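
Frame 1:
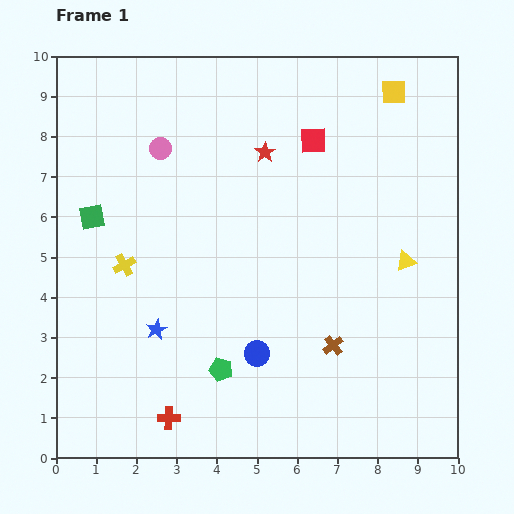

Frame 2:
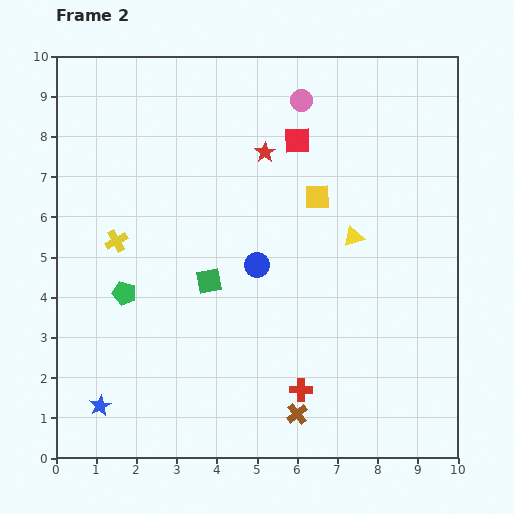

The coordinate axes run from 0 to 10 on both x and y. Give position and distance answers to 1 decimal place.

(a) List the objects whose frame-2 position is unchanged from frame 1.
the red star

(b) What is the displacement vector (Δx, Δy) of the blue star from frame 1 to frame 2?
(-1.4, -1.9)

The blue star was at (2.5, 3.2) in frame 1 and (1.1, 1.3) in frame 2.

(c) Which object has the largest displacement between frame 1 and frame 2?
the pink circle

(moved 3.7; next 3.4)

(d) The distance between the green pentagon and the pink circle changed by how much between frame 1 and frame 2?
+0.8

Distance in frame 1: 5.7. Distance in frame 2: 6.5.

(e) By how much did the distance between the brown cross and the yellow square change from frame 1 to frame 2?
-1.1

Distance in frame 1: 6.5. Distance in frame 2: 5.4.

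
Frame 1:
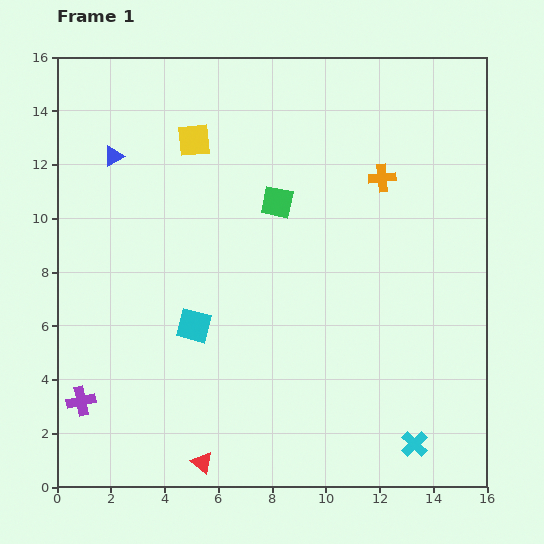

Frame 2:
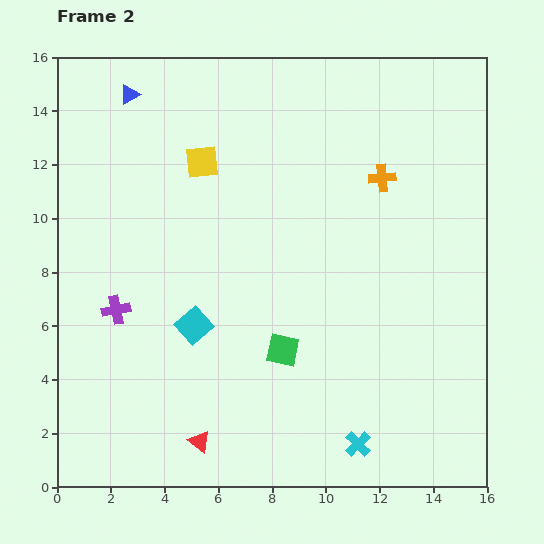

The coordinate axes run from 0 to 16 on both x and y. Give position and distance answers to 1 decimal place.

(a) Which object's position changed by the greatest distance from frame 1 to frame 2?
the green square

(moved 5.5; next 3.6)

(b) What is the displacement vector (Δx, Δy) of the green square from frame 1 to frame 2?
(0.2, -5.5)

The green square was at (8.2, 10.6) in frame 1 and (8.4, 5.1) in frame 2.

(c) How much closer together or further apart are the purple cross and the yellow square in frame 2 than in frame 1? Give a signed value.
-4.2

Distance in frame 1: 10.6. Distance in frame 2: 6.4.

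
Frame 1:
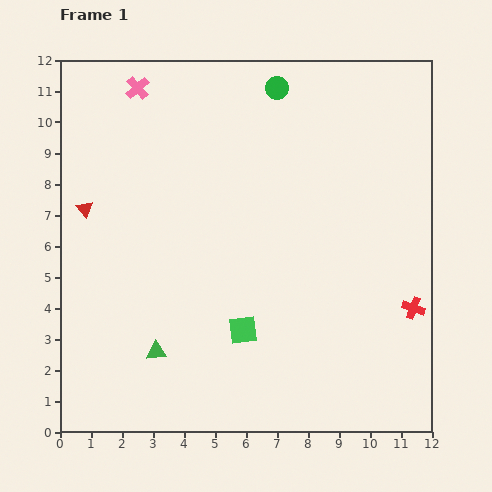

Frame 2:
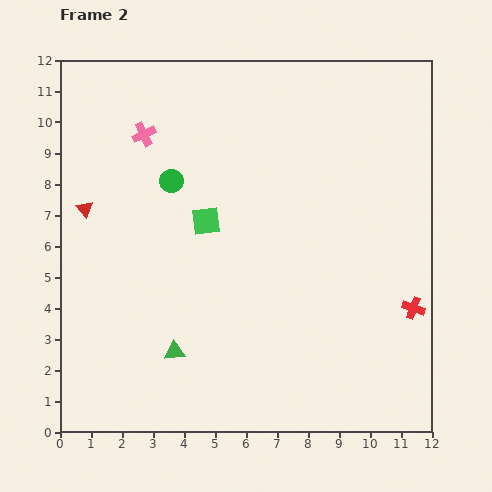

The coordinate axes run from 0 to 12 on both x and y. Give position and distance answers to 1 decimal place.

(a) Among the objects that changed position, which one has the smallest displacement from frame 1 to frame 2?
the green triangle

(moved 0.6)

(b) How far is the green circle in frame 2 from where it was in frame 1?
4.5

The green circle moved from (7.0, 11.1) to (3.6, 8.1), a distance of √(3.4² + 3.0²) ≈ 4.5.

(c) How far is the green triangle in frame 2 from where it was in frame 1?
0.6

The green triangle moved from (3.1, 2.6) to (3.7, 2.6), a distance of √(0.6² + 0.0²) ≈ 0.6.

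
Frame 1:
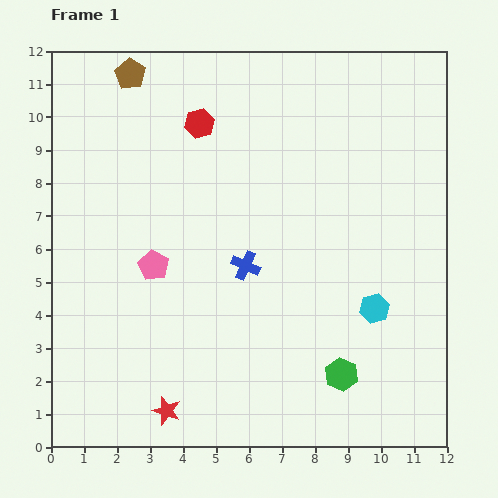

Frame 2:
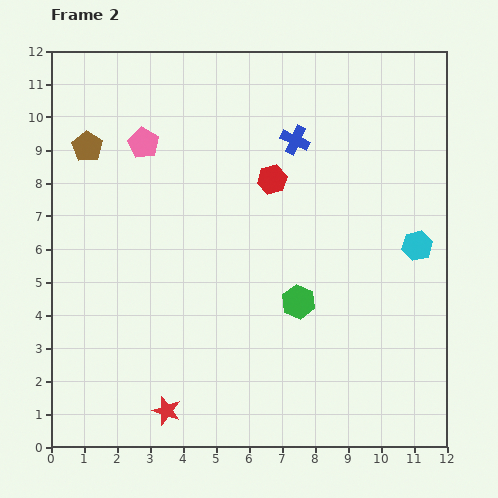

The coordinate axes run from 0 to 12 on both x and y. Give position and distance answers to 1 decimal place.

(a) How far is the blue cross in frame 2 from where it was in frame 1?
4.1

The blue cross moved from (5.9, 5.5) to (7.4, 9.3), a distance of √(1.5² + 3.8²) ≈ 4.1.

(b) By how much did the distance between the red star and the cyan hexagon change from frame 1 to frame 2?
+2.1

Distance in frame 1: 7.0. Distance in frame 2: 9.1.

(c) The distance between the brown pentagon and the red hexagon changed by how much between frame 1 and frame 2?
+3.1

Distance in frame 1: 2.6. Distance in frame 2: 5.7.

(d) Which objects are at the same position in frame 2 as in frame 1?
the red star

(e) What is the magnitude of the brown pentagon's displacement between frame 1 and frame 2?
2.6

The brown pentagon moved from (2.4, 11.3) to (1.1, 9.1), a distance of √(1.3² + 2.2²) ≈ 2.6.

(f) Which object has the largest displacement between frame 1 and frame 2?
the blue cross

(moved 4.1; next 3.7)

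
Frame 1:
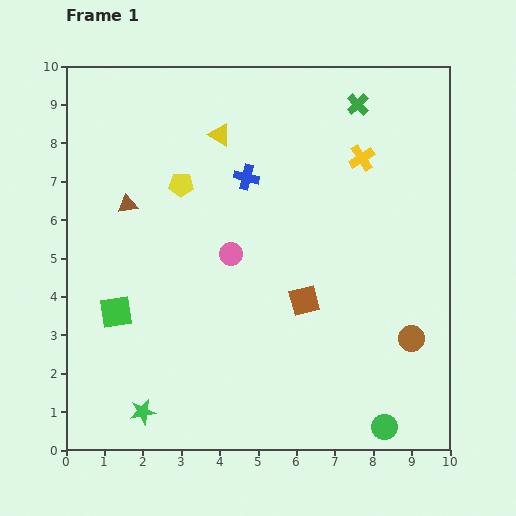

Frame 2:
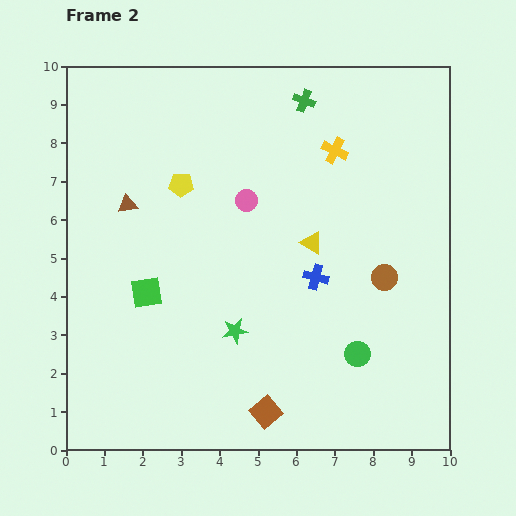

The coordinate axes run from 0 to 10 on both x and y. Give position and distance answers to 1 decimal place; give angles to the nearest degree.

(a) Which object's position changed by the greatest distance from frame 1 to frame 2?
the yellow triangle

(moved 3.7; next 3.2)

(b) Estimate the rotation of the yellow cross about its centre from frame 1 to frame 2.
31° counter-clockwise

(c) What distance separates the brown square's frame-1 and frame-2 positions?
3.1

The brown square moved from (6.2, 3.9) to (5.2, 1.0), a distance of √(1.0² + 2.9²) ≈ 3.1.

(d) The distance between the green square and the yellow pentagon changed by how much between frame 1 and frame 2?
-0.8

Distance in frame 1: 3.7. Distance in frame 2: 2.9.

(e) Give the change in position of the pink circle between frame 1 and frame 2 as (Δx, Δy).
(0.4, 1.4)

The pink circle was at (4.3, 5.1) in frame 1 and (4.7, 6.5) in frame 2.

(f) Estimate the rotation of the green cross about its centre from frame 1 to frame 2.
26° counter-clockwise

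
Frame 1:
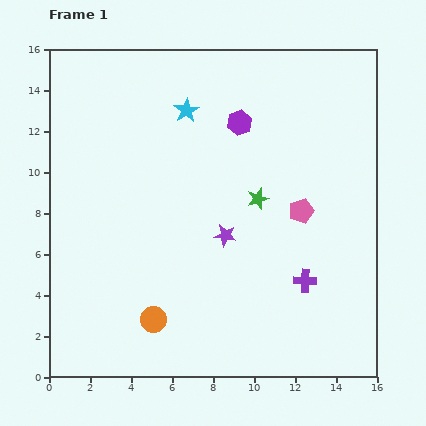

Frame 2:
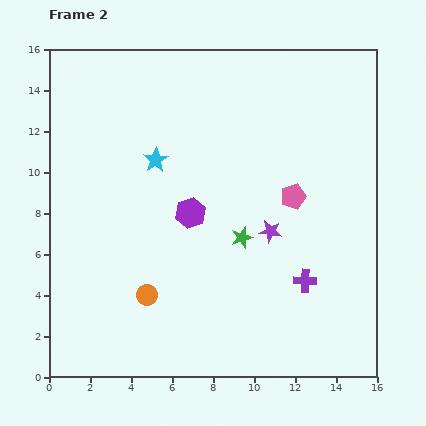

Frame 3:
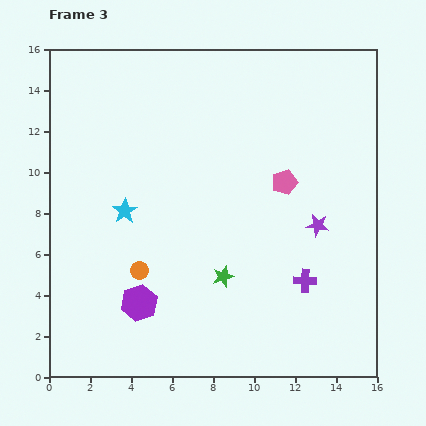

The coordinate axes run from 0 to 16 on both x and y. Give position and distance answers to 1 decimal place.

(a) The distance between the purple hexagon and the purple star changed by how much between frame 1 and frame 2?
-1.5

Distance in frame 1: 5.5. Distance in frame 2: 4.0.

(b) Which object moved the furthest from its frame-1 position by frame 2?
the purple hexagon

(moved 5.0; next 2.8)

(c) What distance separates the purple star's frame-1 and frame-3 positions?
4.5

The purple star moved from (8.6, 6.9) to (13.1, 7.4), a distance of √(4.5² + 0.5²) ≈ 4.5.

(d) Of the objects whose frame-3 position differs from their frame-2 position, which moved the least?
the pink pentagon

(moved 0.8)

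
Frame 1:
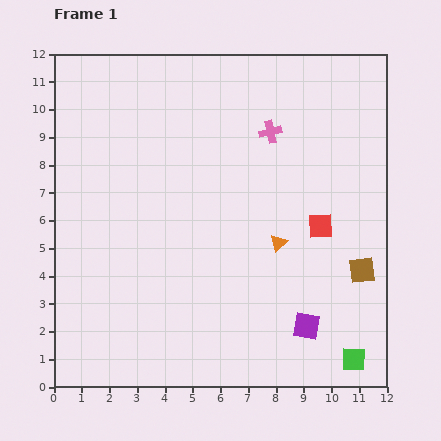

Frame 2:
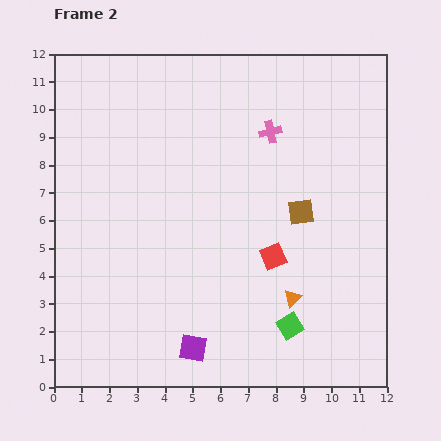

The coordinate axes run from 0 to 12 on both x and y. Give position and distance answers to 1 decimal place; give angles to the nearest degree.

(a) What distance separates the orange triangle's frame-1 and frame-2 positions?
2.1

The orange triangle moved from (8.1, 5.2) to (8.6, 3.2), a distance of √(0.5² + 2.0²) ≈ 2.1.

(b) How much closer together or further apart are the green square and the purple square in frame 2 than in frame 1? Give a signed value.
+1.5

Distance in frame 1: 2.1. Distance in frame 2: 3.6.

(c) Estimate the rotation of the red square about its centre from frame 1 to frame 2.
21° counter-clockwise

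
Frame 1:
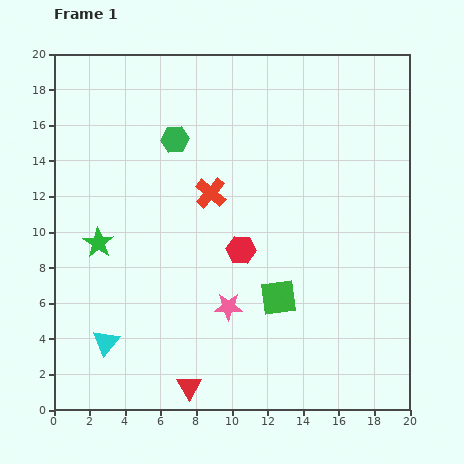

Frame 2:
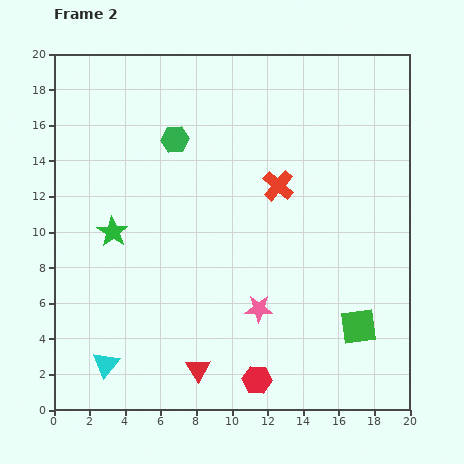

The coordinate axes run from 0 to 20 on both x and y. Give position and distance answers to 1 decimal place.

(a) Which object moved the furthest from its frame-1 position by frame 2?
the red hexagon

(moved 7.4; next 4.8)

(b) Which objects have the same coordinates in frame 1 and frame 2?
the green hexagon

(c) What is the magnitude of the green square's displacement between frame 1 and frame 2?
4.8

The green square moved from (12.6, 6.3) to (17.1, 4.7), a distance of √(4.5² + 1.6²) ≈ 4.8.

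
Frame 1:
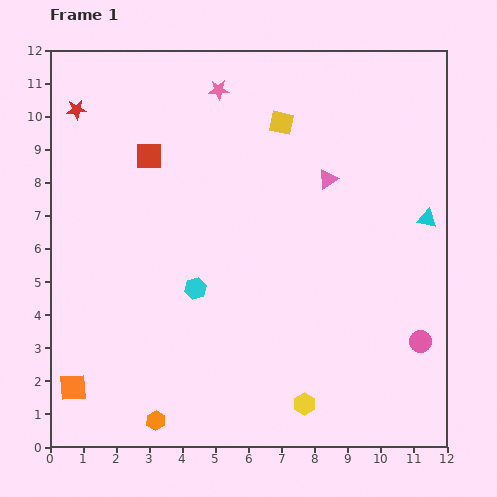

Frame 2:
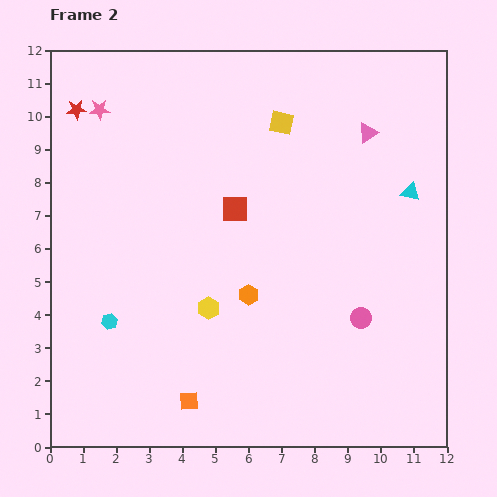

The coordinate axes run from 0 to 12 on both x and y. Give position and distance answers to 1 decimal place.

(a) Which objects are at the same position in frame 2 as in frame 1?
the red star, the yellow square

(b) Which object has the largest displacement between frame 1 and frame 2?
the orange hexagon

(moved 4.7; next 4.1)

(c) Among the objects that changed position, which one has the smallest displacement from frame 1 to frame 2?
the cyan triangle

(moved 0.9)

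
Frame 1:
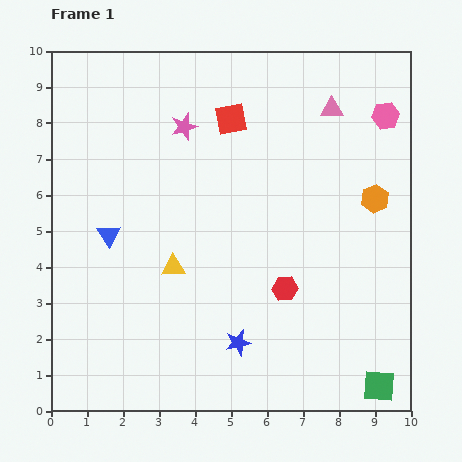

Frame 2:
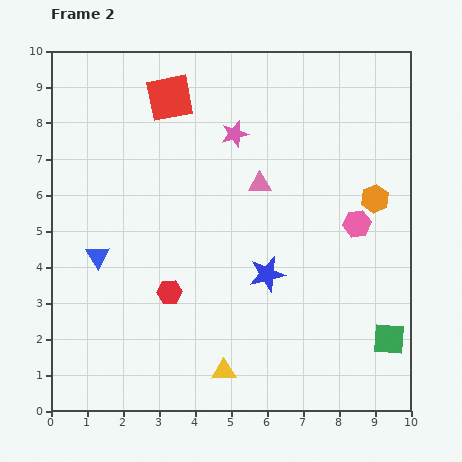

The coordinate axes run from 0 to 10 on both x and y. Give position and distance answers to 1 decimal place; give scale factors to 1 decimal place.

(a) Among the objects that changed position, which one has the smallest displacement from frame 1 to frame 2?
the blue triangle

(moved 0.7)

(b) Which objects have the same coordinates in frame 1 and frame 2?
the orange hexagon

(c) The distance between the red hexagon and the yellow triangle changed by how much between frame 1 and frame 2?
-0.5

Distance in frame 1: 3.2. Distance in frame 2: 2.7.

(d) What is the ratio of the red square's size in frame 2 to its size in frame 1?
1.5×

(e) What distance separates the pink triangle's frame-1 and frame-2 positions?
2.9

The pink triangle moved from (7.8, 8.4) to (5.8, 6.3), a distance of √(2.0² + 2.1²) ≈ 2.9.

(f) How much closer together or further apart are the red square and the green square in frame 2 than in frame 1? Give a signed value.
+0.6

Distance in frame 1: 8.5. Distance in frame 2: 9.1.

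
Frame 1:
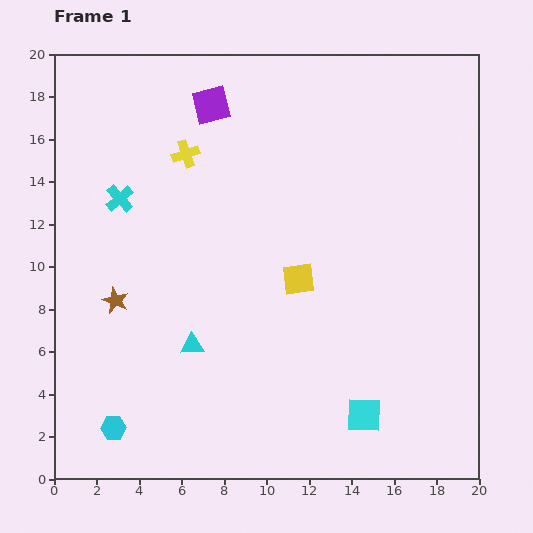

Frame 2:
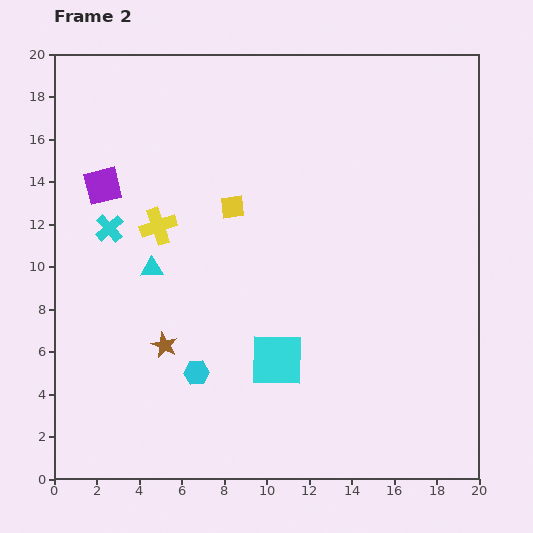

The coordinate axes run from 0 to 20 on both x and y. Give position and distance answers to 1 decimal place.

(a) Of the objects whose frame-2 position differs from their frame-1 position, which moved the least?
the cyan cross

(moved 1.5)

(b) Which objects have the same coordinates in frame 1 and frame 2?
none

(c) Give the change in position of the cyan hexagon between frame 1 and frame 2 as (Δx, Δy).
(3.9, 2.6)

The cyan hexagon was at (2.8, 2.4) in frame 1 and (6.7, 5.0) in frame 2.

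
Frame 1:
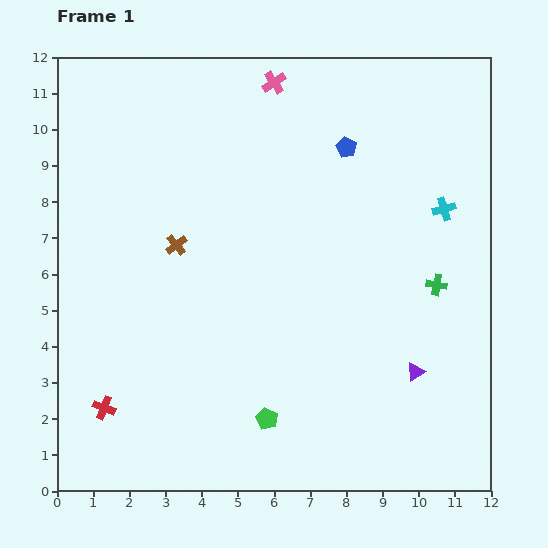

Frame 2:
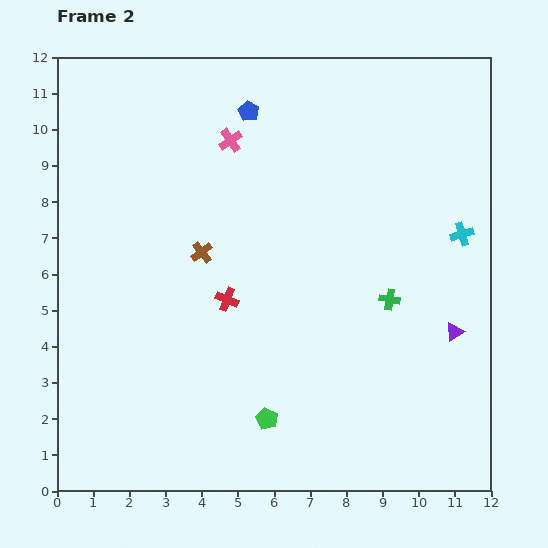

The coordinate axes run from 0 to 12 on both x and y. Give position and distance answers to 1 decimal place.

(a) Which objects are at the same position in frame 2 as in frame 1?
the green pentagon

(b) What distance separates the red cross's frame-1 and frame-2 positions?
4.5

The red cross moved from (1.3, 2.3) to (4.7, 5.3), a distance of √(3.4² + 3.0²) ≈ 4.5.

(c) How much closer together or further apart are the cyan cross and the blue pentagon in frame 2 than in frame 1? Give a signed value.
+3.6

Distance in frame 1: 3.2. Distance in frame 2: 6.8.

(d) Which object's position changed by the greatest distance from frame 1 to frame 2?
the red cross

(moved 4.5; next 2.9)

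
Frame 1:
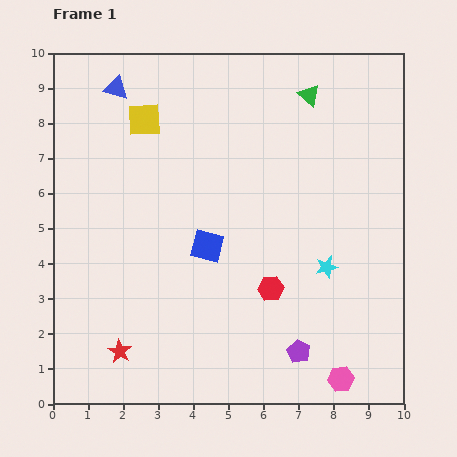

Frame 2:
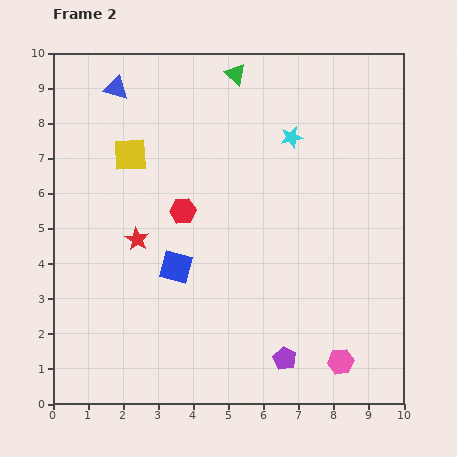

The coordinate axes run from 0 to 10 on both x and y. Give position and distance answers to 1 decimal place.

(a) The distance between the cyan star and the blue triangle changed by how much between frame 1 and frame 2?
-2.7

Distance in frame 1: 7.9. Distance in frame 2: 5.2.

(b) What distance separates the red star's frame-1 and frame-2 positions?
3.2

The red star moved from (1.9, 1.5) to (2.4, 4.7), a distance of √(0.5² + 3.2²) ≈ 3.2.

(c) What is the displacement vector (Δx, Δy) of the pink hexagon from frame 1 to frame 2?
(0.0, 0.5)

The pink hexagon was at (8.2, 0.7) in frame 1 and (8.2, 1.2) in frame 2.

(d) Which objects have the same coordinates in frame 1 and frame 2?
the blue triangle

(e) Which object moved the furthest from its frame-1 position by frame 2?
the cyan star

(moved 3.8; next 3.3)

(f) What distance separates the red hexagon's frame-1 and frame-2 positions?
3.3

The red hexagon moved from (6.2, 3.3) to (3.7, 5.5), a distance of √(2.5² + 2.2²) ≈ 3.3.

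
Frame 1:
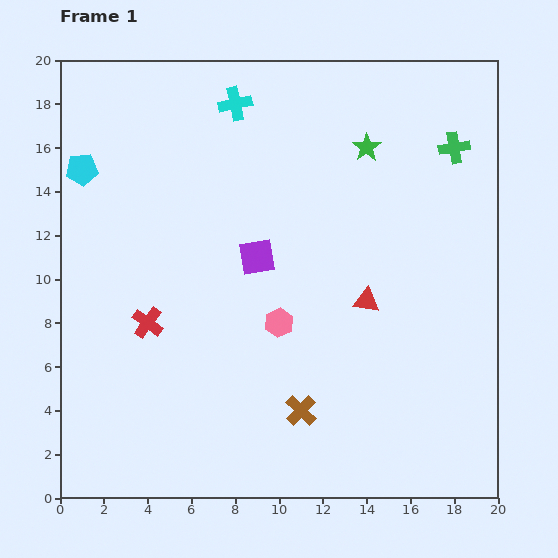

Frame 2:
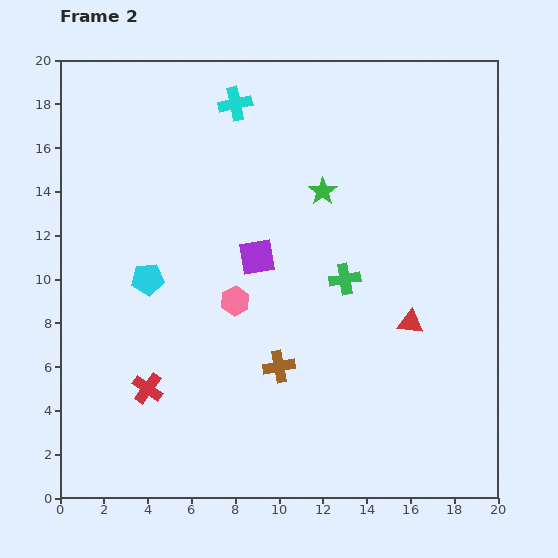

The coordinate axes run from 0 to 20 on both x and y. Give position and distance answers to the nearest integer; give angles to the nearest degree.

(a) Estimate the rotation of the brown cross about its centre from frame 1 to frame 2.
36° clockwise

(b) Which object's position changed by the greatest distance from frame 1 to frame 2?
the green cross

(moved 8; next 6)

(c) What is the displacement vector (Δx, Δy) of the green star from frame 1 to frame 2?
(-2, -2)

The green star was at (14, 16) in frame 1 and (12, 14) in frame 2.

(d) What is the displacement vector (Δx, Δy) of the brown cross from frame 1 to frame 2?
(-1, 2)

The brown cross was at (11, 4) in frame 1 and (10, 6) in frame 2.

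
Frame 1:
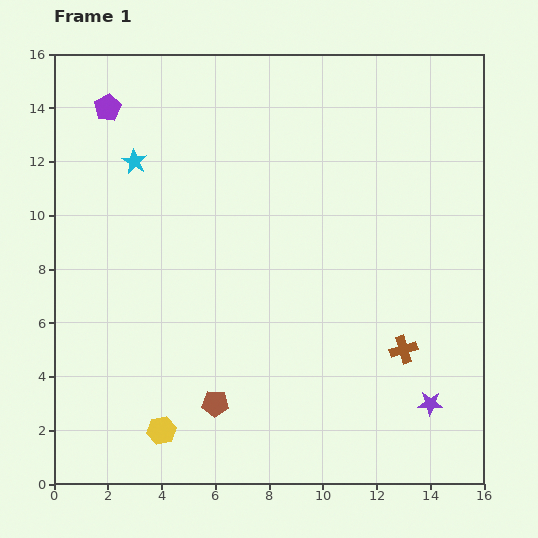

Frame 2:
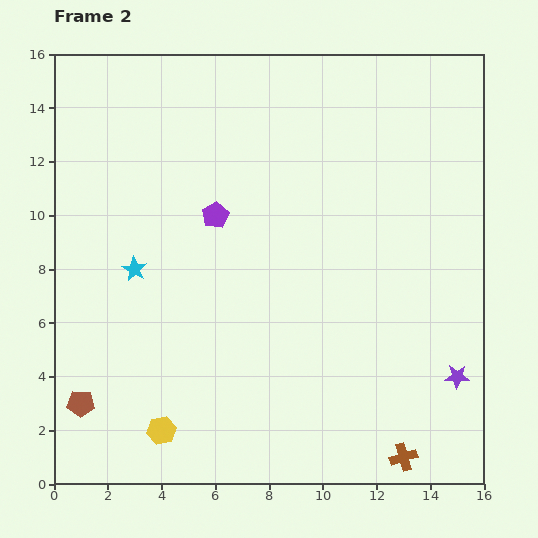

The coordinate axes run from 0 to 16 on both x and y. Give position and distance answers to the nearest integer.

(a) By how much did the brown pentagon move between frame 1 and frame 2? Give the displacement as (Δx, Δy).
(-5, 0)

The brown pentagon was at (6, 3) in frame 1 and (1, 3) in frame 2.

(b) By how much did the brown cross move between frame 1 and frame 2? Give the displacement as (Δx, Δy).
(0, -4)

The brown cross was at (13, 5) in frame 1 and (13, 1) in frame 2.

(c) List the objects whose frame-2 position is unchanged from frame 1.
the yellow hexagon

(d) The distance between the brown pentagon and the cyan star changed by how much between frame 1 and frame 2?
-4

Distance in frame 1: 9. Distance in frame 2: 5.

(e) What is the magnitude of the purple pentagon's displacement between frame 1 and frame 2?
6

The purple pentagon moved from (2, 14) to (6, 10), a distance of √(4² + 4²) ≈ 6.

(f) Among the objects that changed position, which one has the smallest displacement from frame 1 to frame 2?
the purple star

(moved 1)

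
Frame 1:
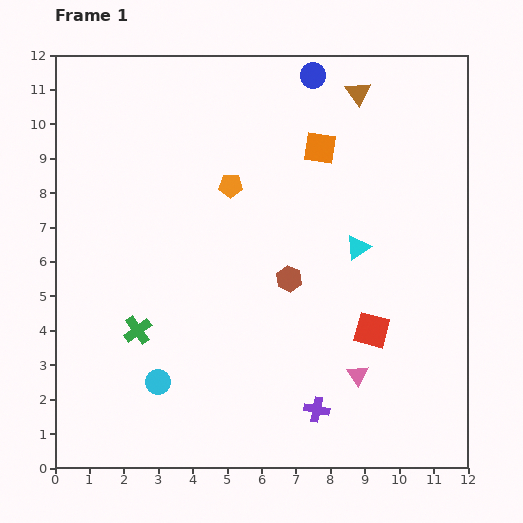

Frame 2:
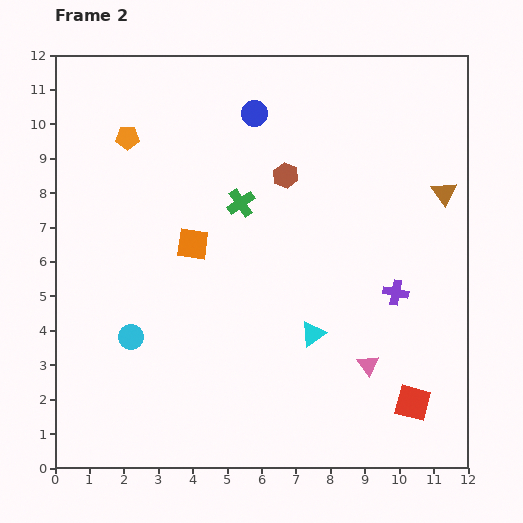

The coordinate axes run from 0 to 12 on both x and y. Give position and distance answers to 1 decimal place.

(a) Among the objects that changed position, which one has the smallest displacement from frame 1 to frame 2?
the pink triangle

(moved 0.4)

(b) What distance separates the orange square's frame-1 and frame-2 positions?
4.6

The orange square moved from (7.7, 9.3) to (4.0, 6.5), a distance of √(3.7² + 2.8²) ≈ 4.6.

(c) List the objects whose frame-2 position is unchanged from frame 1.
none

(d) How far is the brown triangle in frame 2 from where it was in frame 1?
3.8

The brown triangle moved from (8.8, 10.9) to (11.3, 8.0), a distance of √(2.5² + 2.9²) ≈ 3.8.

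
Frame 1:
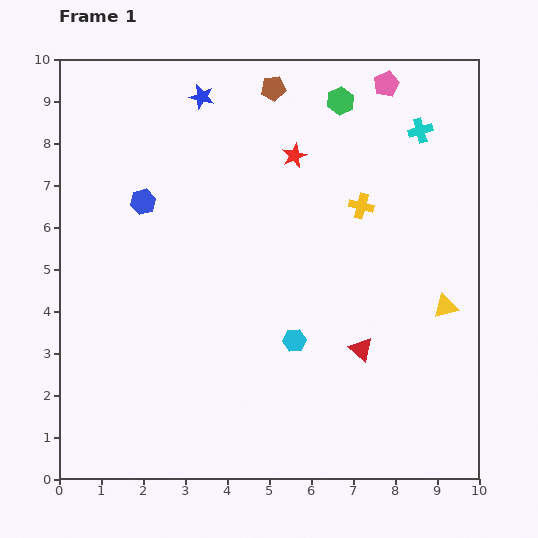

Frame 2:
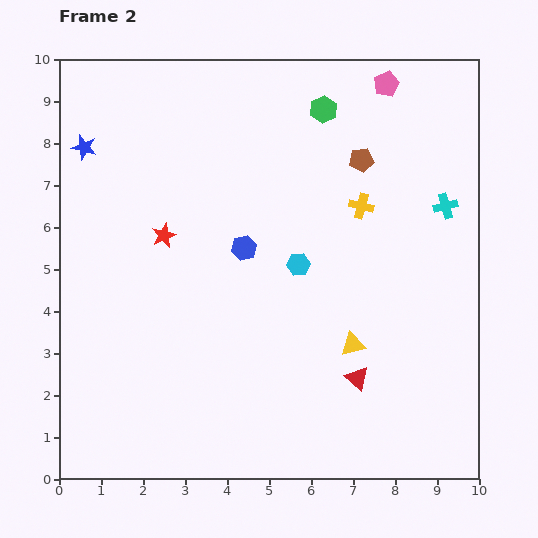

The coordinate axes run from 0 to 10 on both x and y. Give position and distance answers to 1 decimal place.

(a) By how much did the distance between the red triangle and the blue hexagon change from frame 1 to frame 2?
-2.2

Distance in frame 1: 6.3. Distance in frame 2: 4.1.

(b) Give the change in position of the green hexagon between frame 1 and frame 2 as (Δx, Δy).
(-0.4, -0.2)

The green hexagon was at (6.7, 9.0) in frame 1 and (6.3, 8.8) in frame 2.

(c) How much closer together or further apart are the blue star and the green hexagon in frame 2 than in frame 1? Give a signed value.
+2.5

Distance in frame 1: 3.3. Distance in frame 2: 5.8.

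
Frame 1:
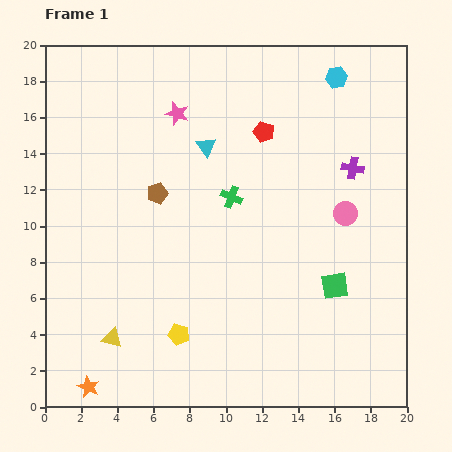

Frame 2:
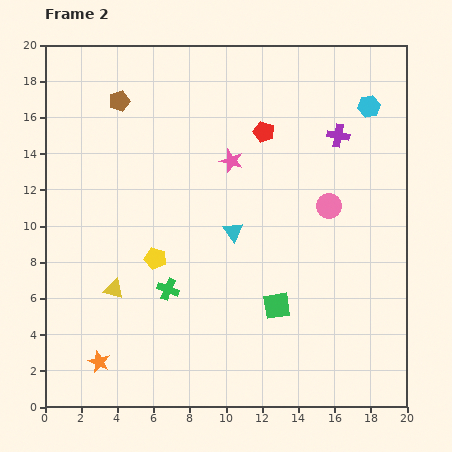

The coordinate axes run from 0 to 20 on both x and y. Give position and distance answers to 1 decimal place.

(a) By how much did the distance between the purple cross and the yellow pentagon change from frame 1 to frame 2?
-1.1

Distance in frame 1: 13.3. Distance in frame 2: 12.2.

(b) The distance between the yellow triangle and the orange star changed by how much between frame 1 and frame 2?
+1.1

Distance in frame 1: 3.0. Distance in frame 2: 4.1.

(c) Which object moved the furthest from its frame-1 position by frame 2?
the green cross

(moved 6.2; next 5.5)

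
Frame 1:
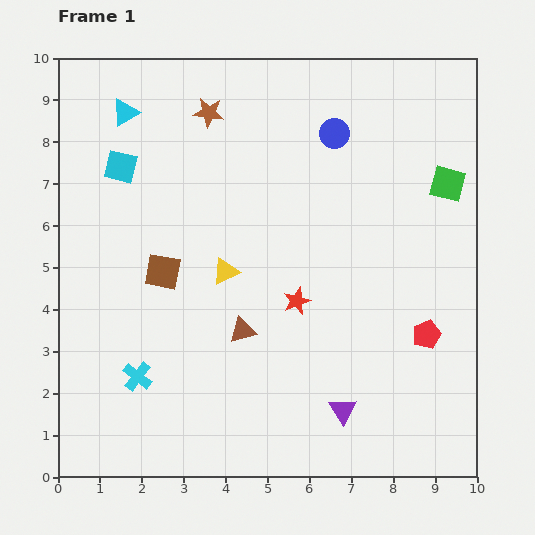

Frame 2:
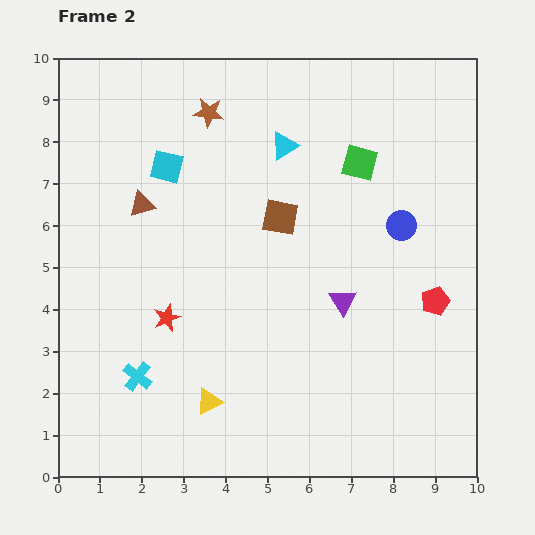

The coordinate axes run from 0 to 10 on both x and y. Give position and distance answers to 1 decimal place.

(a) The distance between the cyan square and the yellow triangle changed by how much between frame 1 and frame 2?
+2.2

Distance in frame 1: 3.5. Distance in frame 2: 5.7.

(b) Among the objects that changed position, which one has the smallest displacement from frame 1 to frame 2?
the red pentagon

(moved 0.8)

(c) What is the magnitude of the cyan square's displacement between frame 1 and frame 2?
1.1

The cyan square moved from (1.5, 7.4) to (2.6, 7.4), a distance of √(1.1² + 0.0²) ≈ 1.1.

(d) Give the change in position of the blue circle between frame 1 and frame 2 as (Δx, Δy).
(1.6, -2.2)

The blue circle was at (6.6, 8.2) in frame 1 and (8.2, 6.0) in frame 2.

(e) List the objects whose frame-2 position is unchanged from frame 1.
the brown star, the cyan cross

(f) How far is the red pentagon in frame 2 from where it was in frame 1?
0.8

The red pentagon moved from (8.8, 3.4) to (9.0, 4.2), a distance of √(0.2² + 0.8²) ≈ 0.8.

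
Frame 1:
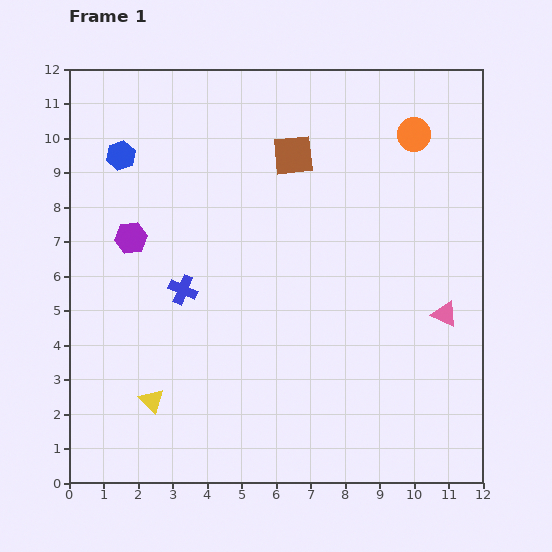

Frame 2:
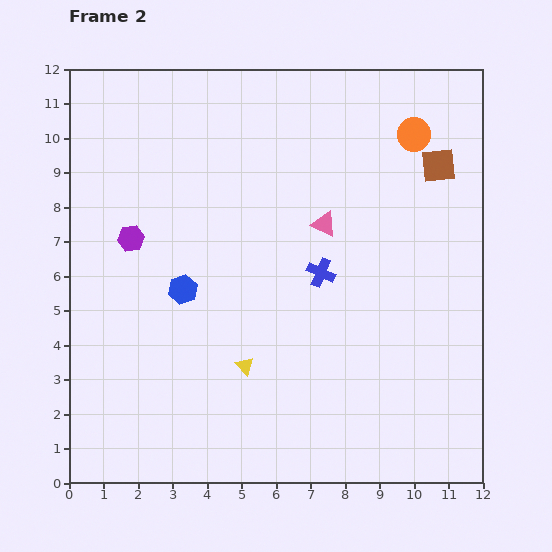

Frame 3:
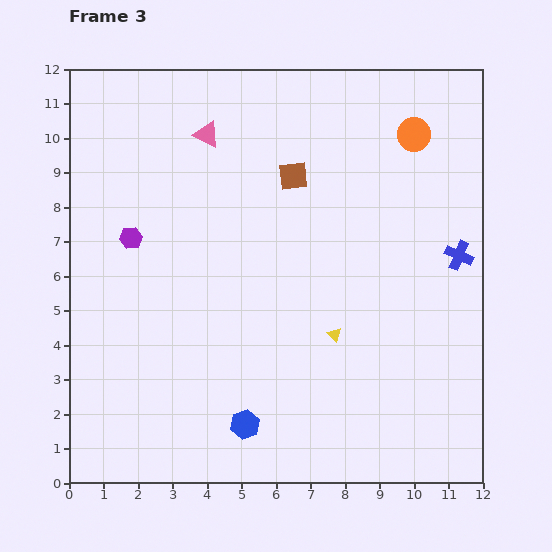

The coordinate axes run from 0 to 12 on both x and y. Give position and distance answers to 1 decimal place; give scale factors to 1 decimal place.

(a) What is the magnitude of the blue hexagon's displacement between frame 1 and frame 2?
4.3

The blue hexagon moved from (1.5, 9.5) to (3.3, 5.6), a distance of √(1.8² + 3.9²) ≈ 4.3.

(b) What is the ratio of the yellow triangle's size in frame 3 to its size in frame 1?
0.6×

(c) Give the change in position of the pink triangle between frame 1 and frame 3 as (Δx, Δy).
(-6.9, 5.2)

The pink triangle was at (10.9, 4.9) in frame 1 and (4.0, 10.1) in frame 3.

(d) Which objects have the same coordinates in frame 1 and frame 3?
the orange circle, the purple hexagon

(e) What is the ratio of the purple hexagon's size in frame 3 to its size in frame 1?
0.7×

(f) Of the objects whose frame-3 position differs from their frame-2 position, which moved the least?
the yellow triangle

(moved 2.8)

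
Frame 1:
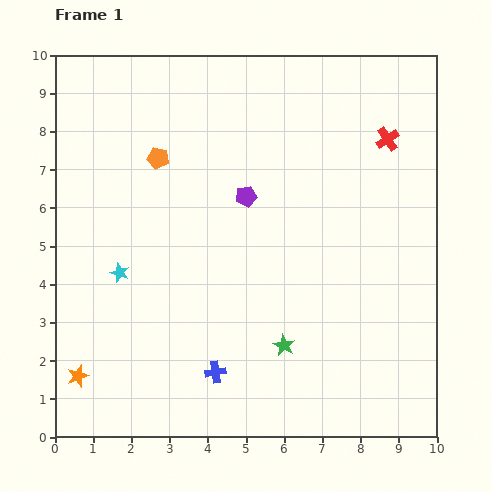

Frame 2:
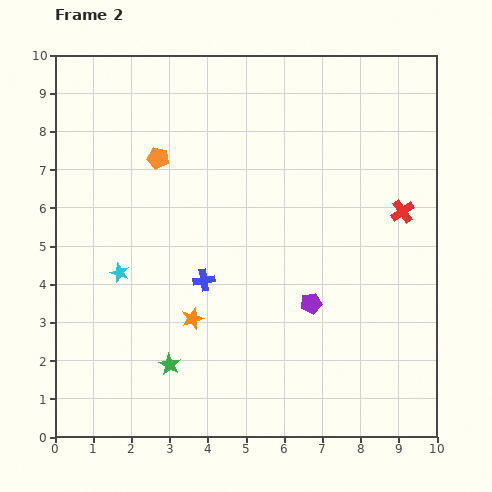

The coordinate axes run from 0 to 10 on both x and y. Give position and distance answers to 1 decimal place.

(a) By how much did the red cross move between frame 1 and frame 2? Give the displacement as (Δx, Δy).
(0.4, -1.9)

The red cross was at (8.7, 7.8) in frame 1 and (9.1, 5.9) in frame 2.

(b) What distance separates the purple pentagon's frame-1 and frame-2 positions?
3.3

The purple pentagon moved from (5.0, 6.3) to (6.7, 3.5), a distance of √(1.7² + 2.8²) ≈ 3.3.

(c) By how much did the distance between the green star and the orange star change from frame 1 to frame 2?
-4.2

Distance in frame 1: 5.5. Distance in frame 2: 1.3.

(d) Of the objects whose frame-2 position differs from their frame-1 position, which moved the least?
the red cross

(moved 1.9)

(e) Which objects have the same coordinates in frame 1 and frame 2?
the cyan star, the orange pentagon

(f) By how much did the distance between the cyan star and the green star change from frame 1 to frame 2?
-2.0

Distance in frame 1: 4.7. Distance in frame 2: 2.7.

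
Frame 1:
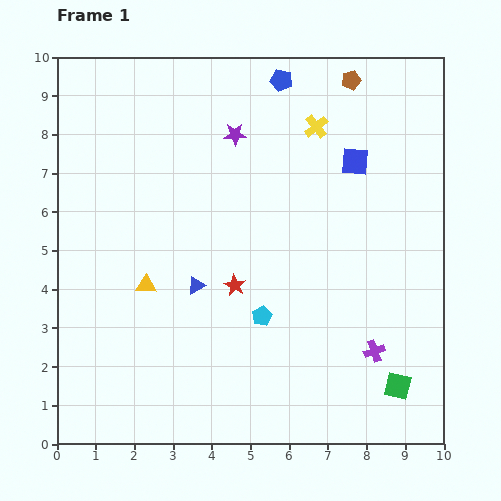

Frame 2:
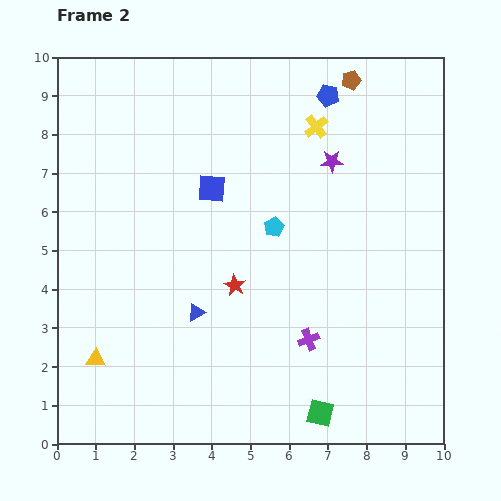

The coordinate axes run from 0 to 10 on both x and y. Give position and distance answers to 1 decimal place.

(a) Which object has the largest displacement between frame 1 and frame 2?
the blue square

(moved 3.8; next 2.6)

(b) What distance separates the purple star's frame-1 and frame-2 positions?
2.6

The purple star moved from (4.6, 8.0) to (7.1, 7.3), a distance of √(2.5² + 0.7²) ≈ 2.6.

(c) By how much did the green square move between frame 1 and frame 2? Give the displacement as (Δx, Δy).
(-2.0, -0.7)

The green square was at (8.8, 1.5) in frame 1 and (6.8, 0.8) in frame 2.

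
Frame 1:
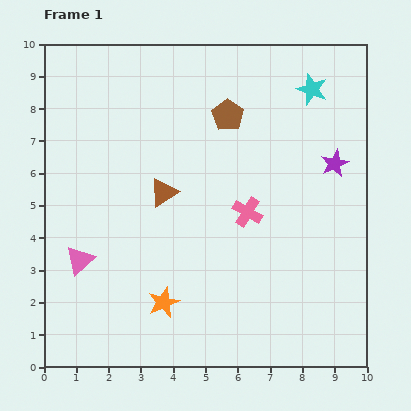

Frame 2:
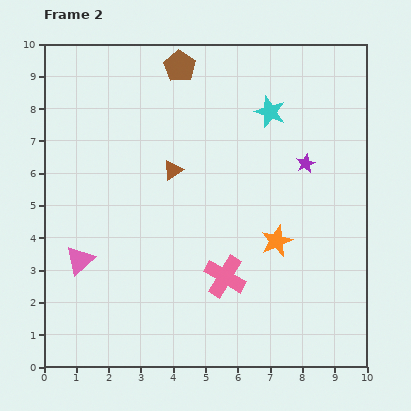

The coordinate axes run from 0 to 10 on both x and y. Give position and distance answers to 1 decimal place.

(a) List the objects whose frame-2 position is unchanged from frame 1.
the pink triangle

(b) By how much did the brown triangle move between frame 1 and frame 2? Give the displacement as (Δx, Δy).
(0.3, 0.7)

The brown triangle was at (3.7, 5.4) in frame 1 and (4.0, 6.1) in frame 2.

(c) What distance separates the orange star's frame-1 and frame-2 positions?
4.0

The orange star moved from (3.7, 2.0) to (7.2, 3.9), a distance of √(3.5² + 1.9²) ≈ 4.0.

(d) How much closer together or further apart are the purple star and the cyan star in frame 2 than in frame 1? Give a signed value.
-0.5

Distance in frame 1: 2.4. Distance in frame 2: 1.9.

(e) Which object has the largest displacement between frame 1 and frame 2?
the orange star

(moved 4.0; next 2.1)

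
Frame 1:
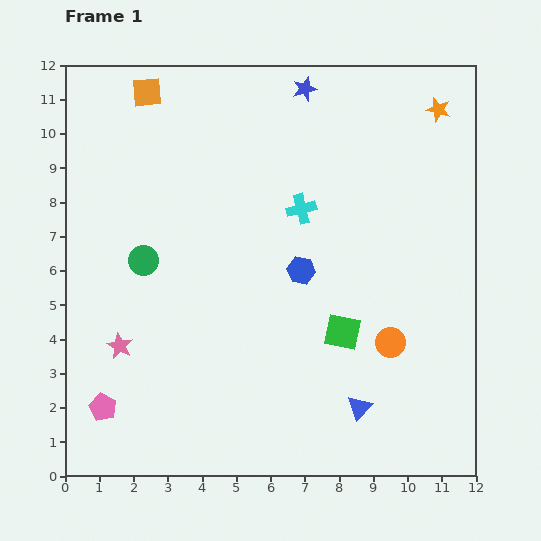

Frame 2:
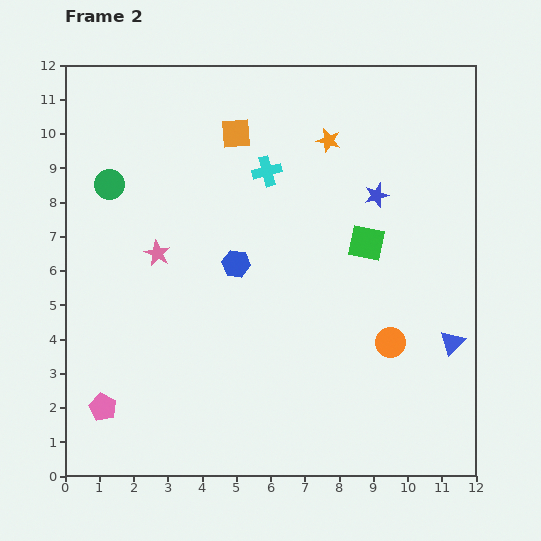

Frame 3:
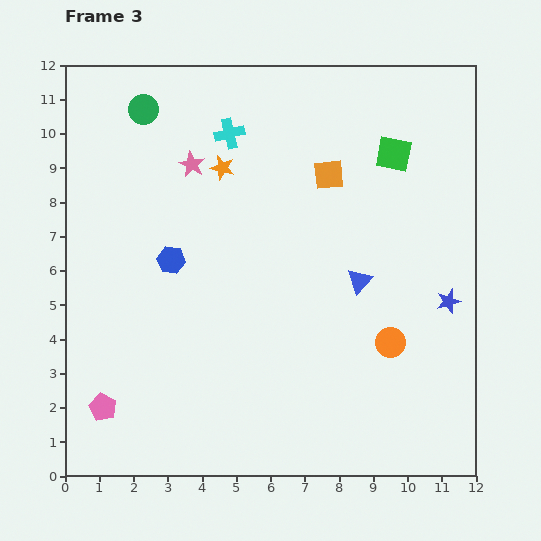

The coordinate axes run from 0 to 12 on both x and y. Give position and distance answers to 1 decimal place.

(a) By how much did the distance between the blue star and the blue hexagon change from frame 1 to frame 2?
-0.7

Distance in frame 1: 5.3. Distance in frame 2: 4.6.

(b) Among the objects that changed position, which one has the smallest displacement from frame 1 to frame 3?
the cyan cross

(moved 3.0)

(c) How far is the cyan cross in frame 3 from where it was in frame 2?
1.6

The cyan cross moved from (5.9, 8.9) to (4.8, 10.0), a distance of √(1.1² + 1.1²) ≈ 1.6.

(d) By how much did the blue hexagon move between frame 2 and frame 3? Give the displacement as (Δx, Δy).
(-1.9, 0.1)

The blue hexagon was at (5.0, 6.2) in frame 2 and (3.1, 6.3) in frame 3.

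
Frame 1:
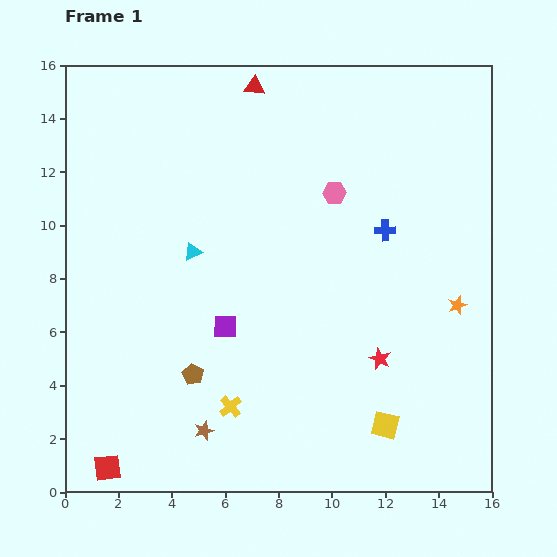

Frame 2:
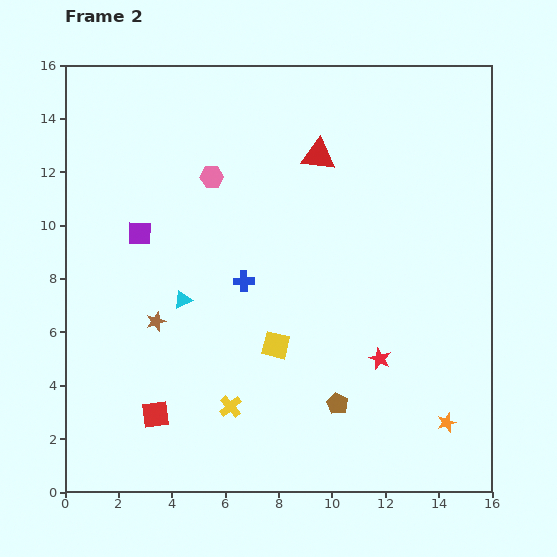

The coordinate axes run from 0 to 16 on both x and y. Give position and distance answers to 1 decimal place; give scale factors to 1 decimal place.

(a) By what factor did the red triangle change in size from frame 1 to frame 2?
1.6×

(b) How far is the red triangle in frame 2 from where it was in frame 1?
3.5

The red triangle moved from (7.1, 15.2) to (9.5, 12.6), a distance of √(2.4² + 2.6²) ≈ 3.5.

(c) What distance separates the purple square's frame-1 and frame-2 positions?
4.7

The purple square moved from (6.0, 6.2) to (2.8, 9.7), a distance of √(3.2² + 3.5²) ≈ 4.7.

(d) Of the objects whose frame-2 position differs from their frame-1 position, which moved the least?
the cyan triangle

(moved 1.8)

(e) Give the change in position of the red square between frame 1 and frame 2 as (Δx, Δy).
(1.8, 2.0)

The red square was at (1.6, 0.9) in frame 1 and (3.4, 2.9) in frame 2.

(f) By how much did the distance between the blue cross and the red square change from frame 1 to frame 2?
-7.7

Distance in frame 1: 13.7. Distance in frame 2: 6.0.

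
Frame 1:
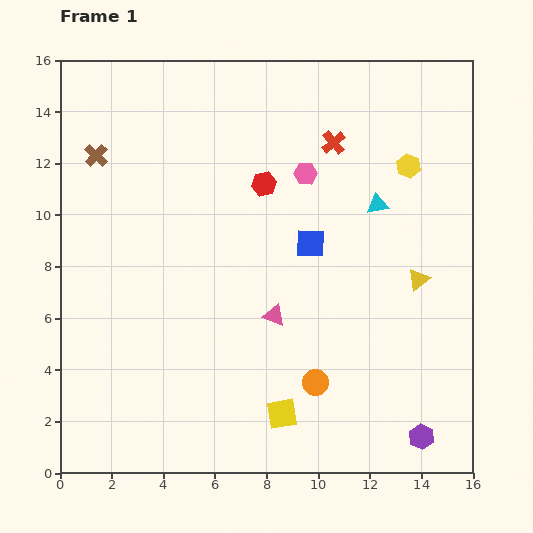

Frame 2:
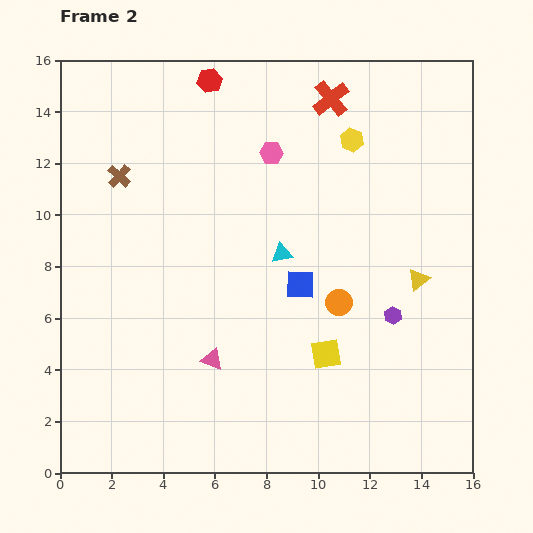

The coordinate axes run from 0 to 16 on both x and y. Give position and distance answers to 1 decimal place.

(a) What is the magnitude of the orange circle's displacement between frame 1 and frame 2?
3.2

The orange circle moved from (9.9, 3.5) to (10.8, 6.6), a distance of √(0.9² + 3.1²) ≈ 3.2.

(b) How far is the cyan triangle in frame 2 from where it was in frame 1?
4.2

The cyan triangle moved from (12.3, 10.4) to (8.6, 8.5), a distance of √(3.7² + 1.9²) ≈ 4.2.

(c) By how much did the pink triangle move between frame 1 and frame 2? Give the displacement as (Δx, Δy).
(-2.4, -1.7)

The pink triangle was at (8.3, 6.1) in frame 1 and (5.9, 4.4) in frame 2.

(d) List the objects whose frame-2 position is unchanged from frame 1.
the yellow triangle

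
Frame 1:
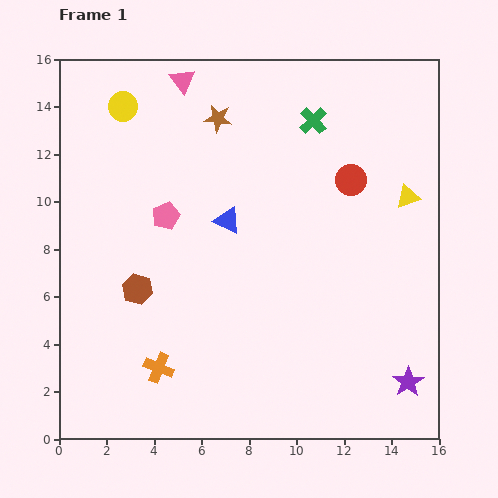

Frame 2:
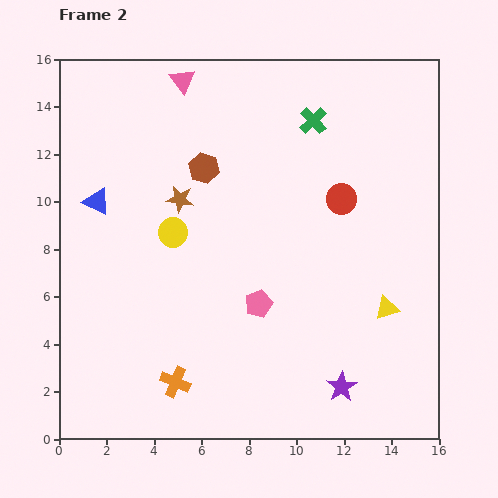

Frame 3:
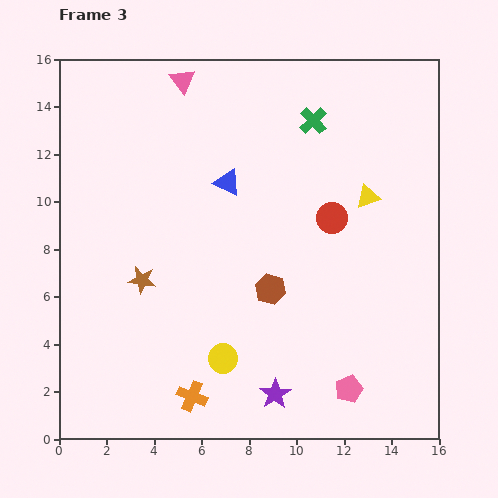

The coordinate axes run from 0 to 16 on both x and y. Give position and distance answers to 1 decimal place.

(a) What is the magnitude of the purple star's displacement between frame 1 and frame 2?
2.8

The purple star moved from (14.7, 2.4) to (11.9, 2.2), a distance of √(2.8² + 0.2²) ≈ 2.8.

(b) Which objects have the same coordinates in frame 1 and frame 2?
the green cross, the pink triangle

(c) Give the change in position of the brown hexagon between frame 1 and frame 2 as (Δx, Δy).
(2.8, 5.1)

The brown hexagon was at (3.3, 6.3) in frame 1 and (6.1, 11.4) in frame 2.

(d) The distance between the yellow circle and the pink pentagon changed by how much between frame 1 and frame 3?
+0.6

Distance in frame 1: 4.9. Distance in frame 3: 5.5.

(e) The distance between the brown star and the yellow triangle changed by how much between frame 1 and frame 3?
+1.4

Distance in frame 1: 8.7. Distance in frame 3: 10.1.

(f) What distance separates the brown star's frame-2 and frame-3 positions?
3.8

The brown star moved from (5.1, 10.1) to (3.5, 6.7), a distance of √(1.6² + 3.4²) ≈ 3.8.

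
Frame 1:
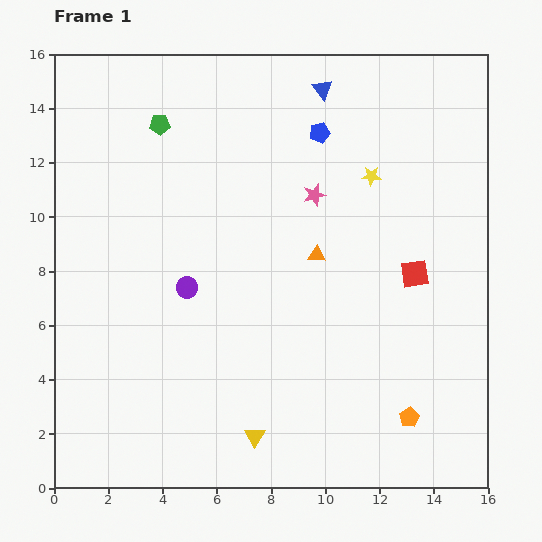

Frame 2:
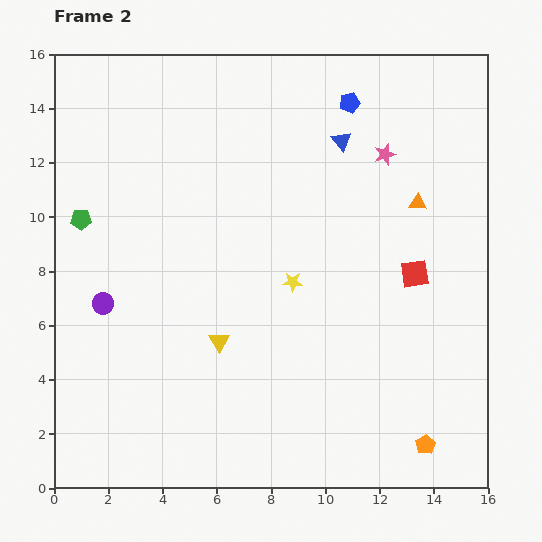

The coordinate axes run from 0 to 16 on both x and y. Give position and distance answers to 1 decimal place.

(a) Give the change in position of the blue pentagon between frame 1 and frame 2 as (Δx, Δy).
(1.1, 1.1)

The blue pentagon was at (9.8, 13.1) in frame 1 and (10.9, 14.2) in frame 2.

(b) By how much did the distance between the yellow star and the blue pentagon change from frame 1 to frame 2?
+4.4

Distance in frame 1: 2.5. Distance in frame 2: 6.9.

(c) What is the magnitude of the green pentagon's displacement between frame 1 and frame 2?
4.5

The green pentagon moved from (3.9, 13.4) to (1.0, 9.9), a distance of √(2.9² + 3.5²) ≈ 4.5.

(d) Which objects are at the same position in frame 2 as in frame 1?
the red square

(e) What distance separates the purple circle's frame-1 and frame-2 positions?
3.2

The purple circle moved from (4.9, 7.4) to (1.8, 6.8), a distance of √(3.1² + 0.6²) ≈ 3.2.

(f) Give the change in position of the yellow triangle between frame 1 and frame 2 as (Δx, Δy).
(-1.3, 3.5)

The yellow triangle was at (7.4, 1.9) in frame 1 and (6.1, 5.4) in frame 2.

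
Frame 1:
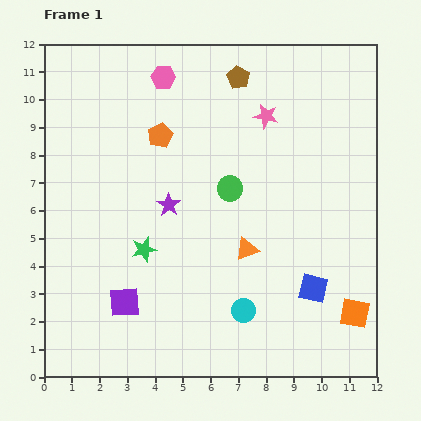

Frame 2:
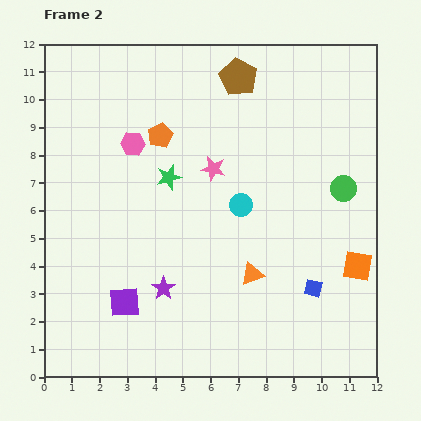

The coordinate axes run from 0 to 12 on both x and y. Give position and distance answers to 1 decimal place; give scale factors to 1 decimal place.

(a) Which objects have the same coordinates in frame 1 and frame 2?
the blue square, the orange pentagon, the purple square, the brown pentagon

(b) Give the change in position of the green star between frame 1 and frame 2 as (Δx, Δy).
(0.9, 2.6)

The green star was at (3.6, 4.6) in frame 1 and (4.5, 7.2) in frame 2.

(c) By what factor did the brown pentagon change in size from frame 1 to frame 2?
1.7×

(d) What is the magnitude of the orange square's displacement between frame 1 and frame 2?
1.7

The orange square moved from (11.2, 2.3) to (11.3, 4.0), a distance of √(0.1² + 1.7²) ≈ 1.7.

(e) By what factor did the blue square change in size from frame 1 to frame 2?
0.6×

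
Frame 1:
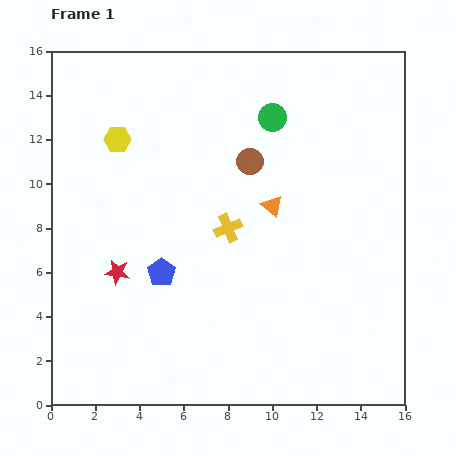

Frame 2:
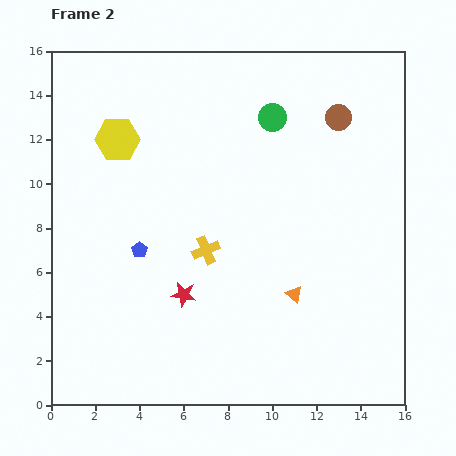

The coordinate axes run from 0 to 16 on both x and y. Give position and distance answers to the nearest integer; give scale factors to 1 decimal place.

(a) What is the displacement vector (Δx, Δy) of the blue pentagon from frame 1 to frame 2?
(-1, 1)

The blue pentagon was at (5, 6) in frame 1 and (4, 7) in frame 2.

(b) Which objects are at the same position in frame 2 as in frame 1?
the green circle, the yellow hexagon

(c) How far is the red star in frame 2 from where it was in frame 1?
3

The red star moved from (3, 6) to (6, 5), a distance of √(3² + 1²) ≈ 3.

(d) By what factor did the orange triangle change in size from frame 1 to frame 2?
0.8×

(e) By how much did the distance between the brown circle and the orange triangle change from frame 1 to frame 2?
+6

Distance in frame 1: 2. Distance in frame 2: 8.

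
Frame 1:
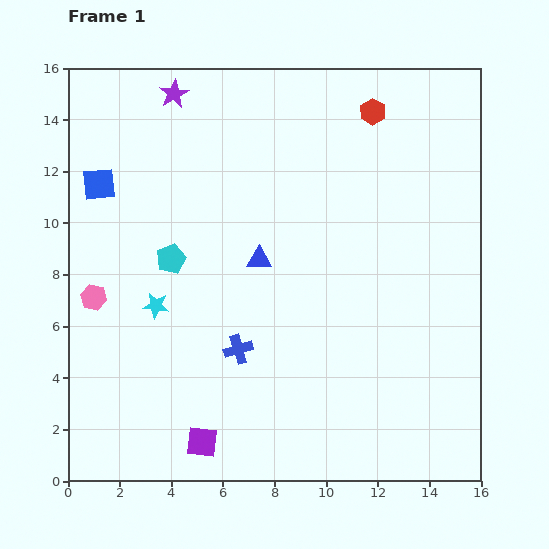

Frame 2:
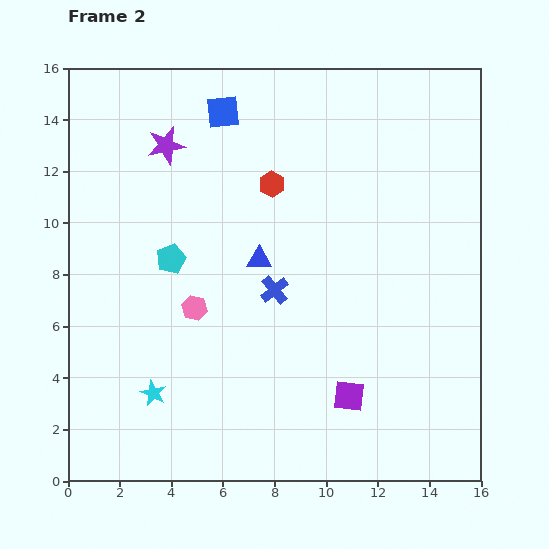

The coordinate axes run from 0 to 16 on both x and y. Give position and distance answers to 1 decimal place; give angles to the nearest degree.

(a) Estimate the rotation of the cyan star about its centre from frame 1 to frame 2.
18° clockwise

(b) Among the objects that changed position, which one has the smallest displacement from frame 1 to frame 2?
the purple star

(moved 2.0)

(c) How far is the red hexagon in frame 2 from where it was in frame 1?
4.8

The red hexagon moved from (11.8, 14.3) to (7.9, 11.5), a distance of √(3.9² + 2.8²) ≈ 4.8.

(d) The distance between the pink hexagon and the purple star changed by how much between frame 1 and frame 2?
-2.1

Distance in frame 1: 8.5. Distance in frame 2: 6.4.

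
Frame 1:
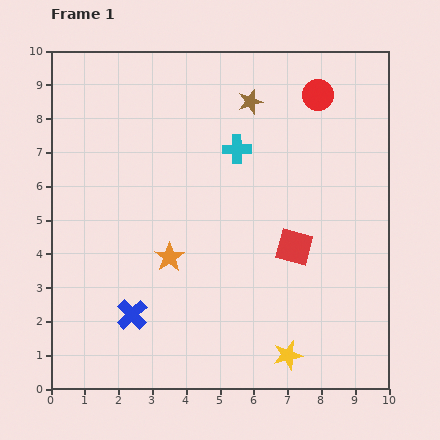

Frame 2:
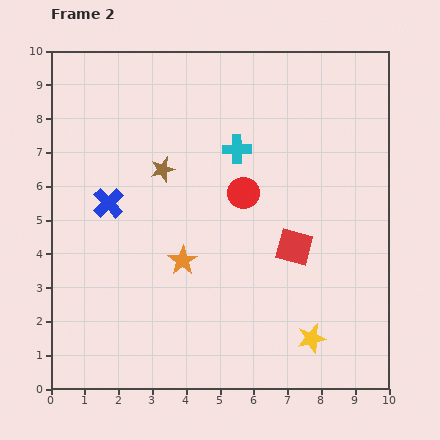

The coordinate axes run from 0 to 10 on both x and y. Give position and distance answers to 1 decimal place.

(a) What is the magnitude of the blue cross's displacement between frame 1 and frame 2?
3.4

The blue cross moved from (2.4, 2.2) to (1.7, 5.5), a distance of √(0.7² + 3.3²) ≈ 3.4.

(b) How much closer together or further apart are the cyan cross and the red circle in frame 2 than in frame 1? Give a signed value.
-1.6

Distance in frame 1: 2.9. Distance in frame 2: 1.3.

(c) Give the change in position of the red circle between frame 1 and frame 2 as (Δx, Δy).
(-2.2, -2.9)

The red circle was at (7.9, 8.7) in frame 1 and (5.7, 5.8) in frame 2.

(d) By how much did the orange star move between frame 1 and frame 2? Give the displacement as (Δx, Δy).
(0.4, -0.1)

The orange star was at (3.5, 3.9) in frame 1 and (3.9, 3.8) in frame 2.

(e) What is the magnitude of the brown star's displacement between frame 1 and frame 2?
3.3

The brown star moved from (5.9, 8.5) to (3.3, 6.5), a distance of √(2.6² + 2.0²) ≈ 3.3.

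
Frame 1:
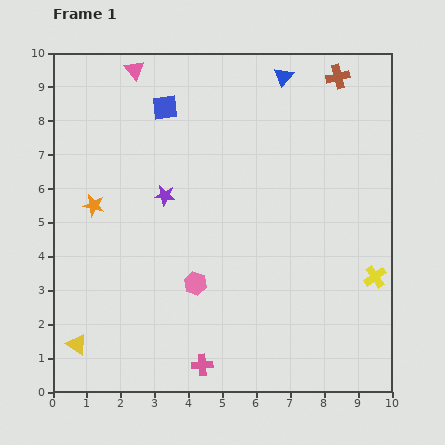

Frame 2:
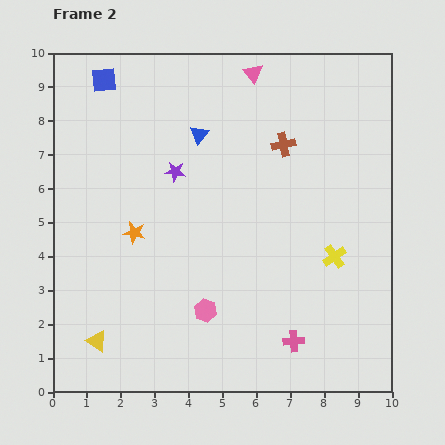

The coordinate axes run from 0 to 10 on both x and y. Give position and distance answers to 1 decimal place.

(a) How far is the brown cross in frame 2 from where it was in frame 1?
2.6

The brown cross moved from (8.4, 9.3) to (6.8, 7.3), a distance of √(1.6² + 2.0²) ≈ 2.6.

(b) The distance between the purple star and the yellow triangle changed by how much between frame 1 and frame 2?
+0.4

Distance in frame 1: 5.1. Distance in frame 2: 5.5.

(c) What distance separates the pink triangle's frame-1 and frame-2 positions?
3.5

The pink triangle moved from (2.4, 9.5) to (5.9, 9.4), a distance of √(3.5² + 0.1²) ≈ 3.5.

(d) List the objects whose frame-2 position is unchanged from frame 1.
none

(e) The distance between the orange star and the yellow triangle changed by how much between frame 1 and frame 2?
-0.7

Distance in frame 1: 4.1. Distance in frame 2: 3.4.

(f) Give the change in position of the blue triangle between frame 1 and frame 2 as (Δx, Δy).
(-2.5, -1.7)

The blue triangle was at (6.8, 9.3) in frame 1 and (4.3, 7.6) in frame 2.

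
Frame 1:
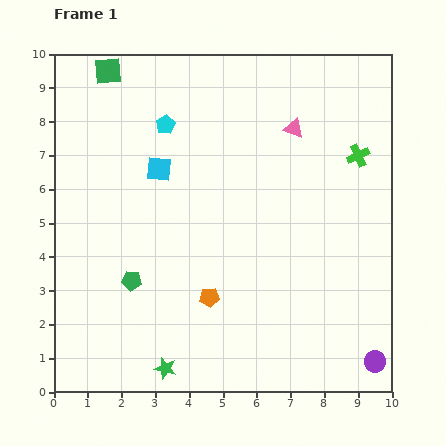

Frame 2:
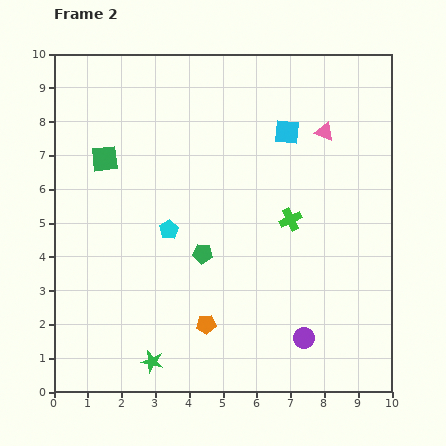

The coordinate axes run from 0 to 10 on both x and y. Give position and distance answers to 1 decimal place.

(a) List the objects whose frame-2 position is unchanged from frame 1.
none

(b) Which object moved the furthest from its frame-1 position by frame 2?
the cyan square

(moved 4.0; next 3.1)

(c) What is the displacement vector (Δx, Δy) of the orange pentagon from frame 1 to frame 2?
(-0.1, -0.8)

The orange pentagon was at (4.6, 2.8) in frame 1 and (4.5, 2.0) in frame 2.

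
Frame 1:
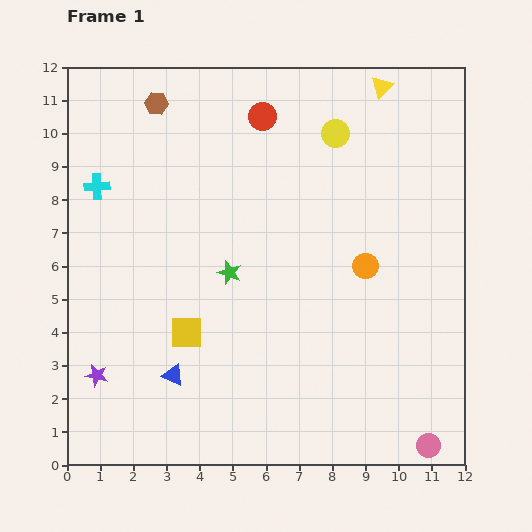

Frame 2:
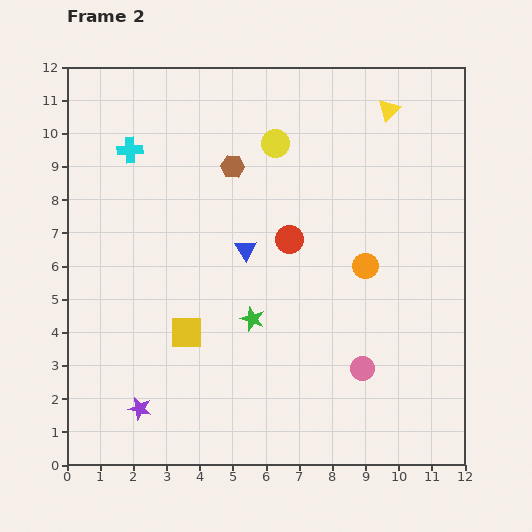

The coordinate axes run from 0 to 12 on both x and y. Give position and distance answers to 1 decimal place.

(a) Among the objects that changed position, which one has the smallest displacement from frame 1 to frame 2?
the yellow triangle

(moved 0.7)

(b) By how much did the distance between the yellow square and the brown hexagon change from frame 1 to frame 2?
-1.8

Distance in frame 1: 7.0. Distance in frame 2: 5.2.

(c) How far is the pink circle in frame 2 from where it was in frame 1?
3.0

The pink circle moved from (10.9, 0.6) to (8.9, 2.9), a distance of √(2.0² + 2.3²) ≈ 3.0.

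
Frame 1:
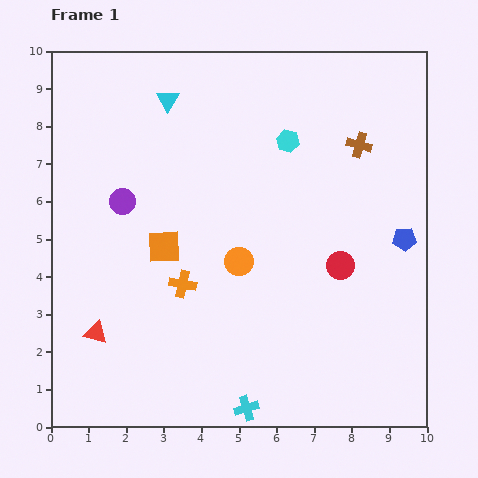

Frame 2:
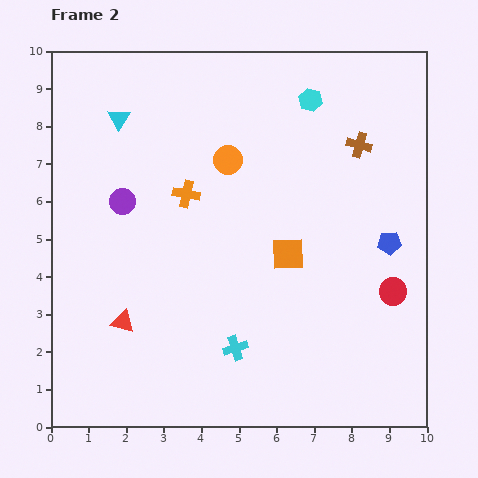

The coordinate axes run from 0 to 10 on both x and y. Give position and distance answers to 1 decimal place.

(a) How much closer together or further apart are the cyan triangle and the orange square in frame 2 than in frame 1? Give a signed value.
+1.9

Distance in frame 1: 3.9. Distance in frame 2: 5.8.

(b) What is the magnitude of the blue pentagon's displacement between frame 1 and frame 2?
0.4

The blue pentagon moved from (9.4, 5.0) to (9.0, 4.9), a distance of √(0.4² + 0.1²) ≈ 0.4.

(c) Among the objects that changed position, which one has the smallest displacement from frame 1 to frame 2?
the blue pentagon

(moved 0.4)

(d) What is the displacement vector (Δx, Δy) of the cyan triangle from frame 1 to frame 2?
(-1.3, -0.5)

The cyan triangle was at (3.1, 8.7) in frame 1 and (1.8, 8.2) in frame 2.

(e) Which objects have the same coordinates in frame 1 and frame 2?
the purple circle, the brown cross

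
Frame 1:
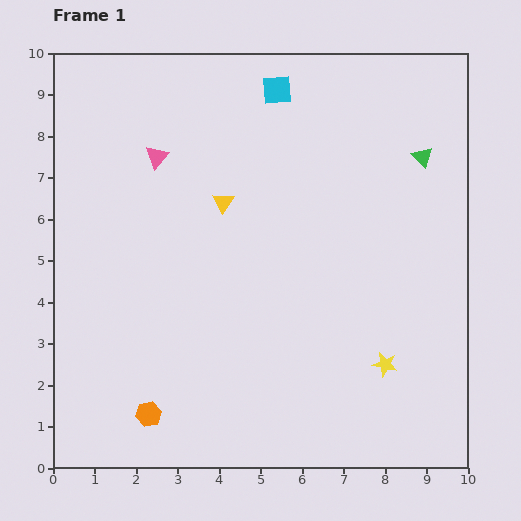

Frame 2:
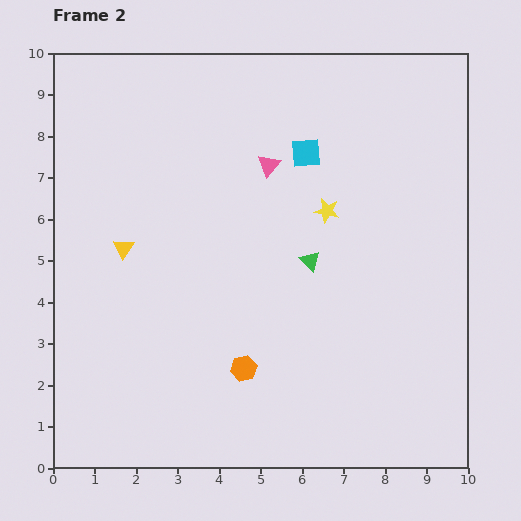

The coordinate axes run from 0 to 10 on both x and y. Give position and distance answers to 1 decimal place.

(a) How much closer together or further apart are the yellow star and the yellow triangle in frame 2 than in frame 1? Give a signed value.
-0.5

Distance in frame 1: 5.5. Distance in frame 2: 5.0.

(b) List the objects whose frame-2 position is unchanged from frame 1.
none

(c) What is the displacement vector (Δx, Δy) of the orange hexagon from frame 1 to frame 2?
(2.3, 1.1)

The orange hexagon was at (2.3, 1.3) in frame 1 and (4.6, 2.4) in frame 2.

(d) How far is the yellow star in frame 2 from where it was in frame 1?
4.0

The yellow star moved from (8.0, 2.5) to (6.6, 6.2), a distance of √(1.4² + 3.7²) ≈ 4.0.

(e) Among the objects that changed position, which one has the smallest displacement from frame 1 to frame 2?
the cyan square

(moved 1.7)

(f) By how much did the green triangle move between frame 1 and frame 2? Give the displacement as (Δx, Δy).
(-2.7, -2.5)

The green triangle was at (8.9, 7.5) in frame 1 and (6.2, 5.0) in frame 2.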